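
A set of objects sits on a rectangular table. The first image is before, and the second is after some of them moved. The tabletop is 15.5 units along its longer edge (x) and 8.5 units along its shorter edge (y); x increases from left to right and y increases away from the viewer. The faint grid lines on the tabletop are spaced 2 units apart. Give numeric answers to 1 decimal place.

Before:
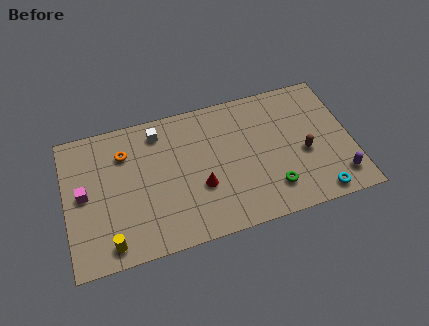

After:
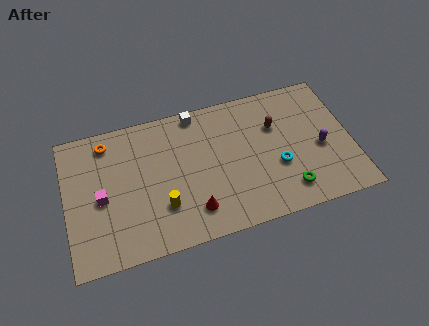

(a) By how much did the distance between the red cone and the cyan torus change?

-1.7

Before: roughly 6.6 units apart; after: 4.9. That's 1.7 units closer together.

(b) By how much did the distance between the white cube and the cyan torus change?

-4.2

They were about 10.3 units apart before and 6.1 after — 4.2 units closer together.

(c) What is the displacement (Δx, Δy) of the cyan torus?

(-2.0, 2.3)

From the two frames, the cyan torus sits at roughly (13.4, 0.9) before and (11.4, 3.2) after.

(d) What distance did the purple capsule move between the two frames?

2.2

From (14.6, 1.6) to (13.8, 3.7), the purple capsule covered √(0.8² + 2.1²) ≈ 2.2 units.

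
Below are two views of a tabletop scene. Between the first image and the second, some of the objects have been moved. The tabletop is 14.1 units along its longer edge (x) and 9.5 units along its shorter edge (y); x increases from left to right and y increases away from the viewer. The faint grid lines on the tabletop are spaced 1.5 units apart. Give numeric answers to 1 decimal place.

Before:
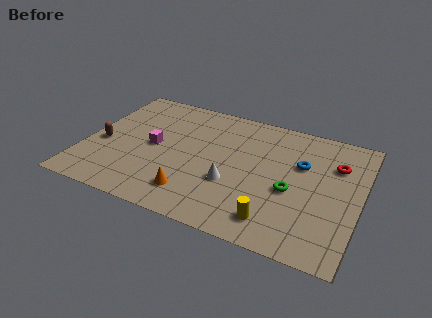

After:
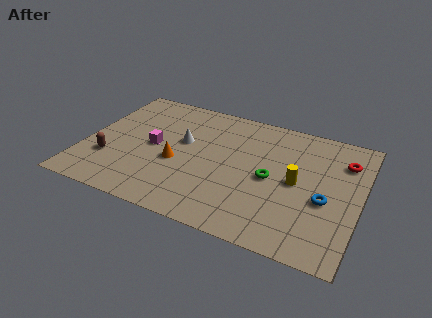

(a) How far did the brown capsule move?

1.2

The brown capsule was near (0.9, 4.0) before and (1.4, 2.9) after, so it travelled √(0.5² + 1.1²) ≈ 1.2 units.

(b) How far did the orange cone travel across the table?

2.3

From (5.9, 1.9) to (4.8, 3.9), the orange cone covered √(1.1² + 2.0²) ≈ 2.3 units.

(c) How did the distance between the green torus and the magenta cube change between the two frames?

-1.1

The distance was about 7.2 in the first image and 6.1 in the second, so they moved 1.1 units closer together.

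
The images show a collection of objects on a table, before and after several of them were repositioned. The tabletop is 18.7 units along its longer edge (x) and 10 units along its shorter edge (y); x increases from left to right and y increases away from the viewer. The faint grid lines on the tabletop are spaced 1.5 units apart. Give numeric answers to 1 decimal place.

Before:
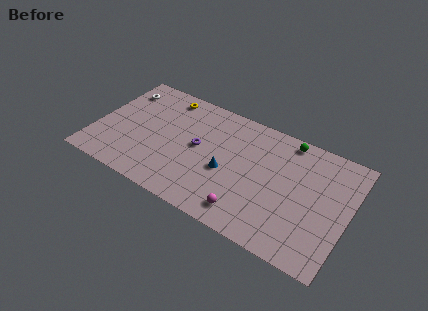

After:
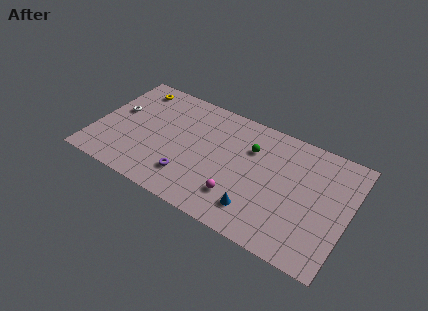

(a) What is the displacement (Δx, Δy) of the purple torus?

(-0.3, -2.9)

From the two frames, the purple torus sits at roughly (7.6, 5.3) before and (7.3, 2.4) after.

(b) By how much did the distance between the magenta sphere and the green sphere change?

-3.2

They were about 7.7 units apart before and 4.5 after — 3.2 units closer together.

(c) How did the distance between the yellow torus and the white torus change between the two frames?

-0.6

Before: roughly 3.4 units apart; after: 2.8. That's 0.6 units closer together.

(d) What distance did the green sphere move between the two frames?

3.2

The green sphere was near (13.8, 9.0) before and (11.3, 7.0) after, so it travelled √(2.5² + 2.0²) ≈ 3.2 units.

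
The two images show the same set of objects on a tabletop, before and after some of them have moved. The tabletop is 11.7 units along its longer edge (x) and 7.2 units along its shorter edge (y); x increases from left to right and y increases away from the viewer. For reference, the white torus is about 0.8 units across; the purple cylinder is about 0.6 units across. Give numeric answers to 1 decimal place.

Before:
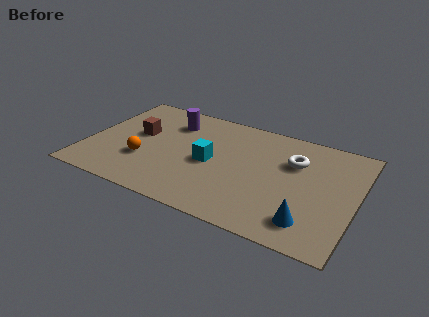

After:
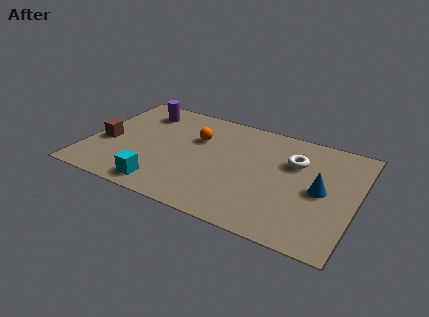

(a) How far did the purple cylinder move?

1.4

The purple cylinder was near (3.4, 5.5) before and (2.0, 5.8) after, so it travelled √(1.4² + 0.3²) ≈ 1.4 units.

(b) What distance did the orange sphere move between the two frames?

3.1

The orange sphere moved from about (2.6, 2.4) to (4.6, 4.8), a distance of √(2.0² + 2.4²) ≈ 3.1.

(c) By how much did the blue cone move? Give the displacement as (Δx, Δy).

(0.3, 2.1)

The blue cone started near (9.9, 1.4) and ended near (10.2, 3.5).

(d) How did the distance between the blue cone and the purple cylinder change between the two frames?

+0.8

They were about 7.7 units apart before and 8.5 after — 0.8 units further apart.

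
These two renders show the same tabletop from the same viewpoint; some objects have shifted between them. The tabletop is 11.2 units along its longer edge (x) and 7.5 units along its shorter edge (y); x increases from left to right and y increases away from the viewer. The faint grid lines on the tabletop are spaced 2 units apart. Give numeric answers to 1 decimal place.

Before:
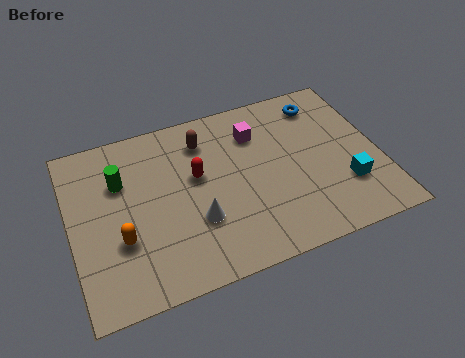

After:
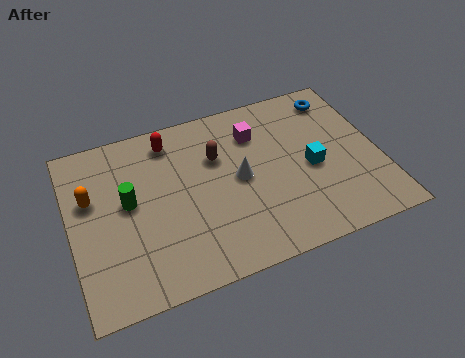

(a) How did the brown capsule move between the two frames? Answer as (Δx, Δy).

(0.4, -0.9)

The brown capsule started near (5.0, 5.9) and ended near (5.4, 5.0).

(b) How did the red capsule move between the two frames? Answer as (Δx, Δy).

(-0.8, 1.9)

The red capsule started near (4.6, 4.4) and ended near (3.8, 6.3).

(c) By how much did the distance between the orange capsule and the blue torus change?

+0.8

They were about 8.5 units apart before and 9.3 after — 0.8 units further apart.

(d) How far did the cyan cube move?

1.6

The cyan cube was near (9.8, 2.2) before and (8.7, 3.4) after, so it travelled √(1.1² + 1.2²) ≈ 1.6 units.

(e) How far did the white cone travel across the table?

2.1

The white cone was near (4.4, 2.5) before and (6.1, 3.8) after, so it travelled √(1.7² + 1.3²) ≈ 2.1 units.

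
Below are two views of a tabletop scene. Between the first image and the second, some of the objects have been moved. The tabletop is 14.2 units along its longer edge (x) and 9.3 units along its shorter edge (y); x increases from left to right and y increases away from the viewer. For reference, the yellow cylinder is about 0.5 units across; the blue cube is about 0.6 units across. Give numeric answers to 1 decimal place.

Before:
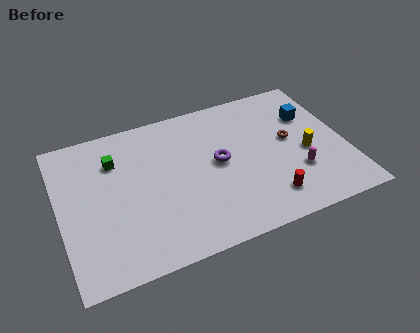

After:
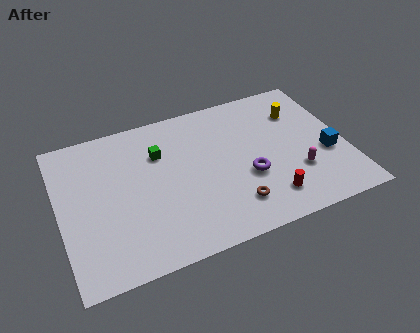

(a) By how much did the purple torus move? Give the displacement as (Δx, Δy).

(1.3, -1.4)

From the two frames, the purple torus sits at roughly (7.9, 4.9) before and (9.2, 3.5) after.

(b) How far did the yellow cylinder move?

2.8

The yellow cylinder was near (12.2, 4.0) before and (12.2, 6.8) after, so it travelled √(0.0² + 2.8²) ≈ 2.8 units.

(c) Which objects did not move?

the magenta capsule and the red cylinder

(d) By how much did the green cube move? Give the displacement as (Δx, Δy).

(2.2, -0.3)

The green cube was at about (2.9, 6.8) and moved to about (5.1, 6.5).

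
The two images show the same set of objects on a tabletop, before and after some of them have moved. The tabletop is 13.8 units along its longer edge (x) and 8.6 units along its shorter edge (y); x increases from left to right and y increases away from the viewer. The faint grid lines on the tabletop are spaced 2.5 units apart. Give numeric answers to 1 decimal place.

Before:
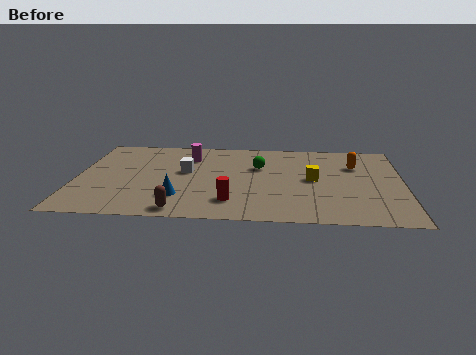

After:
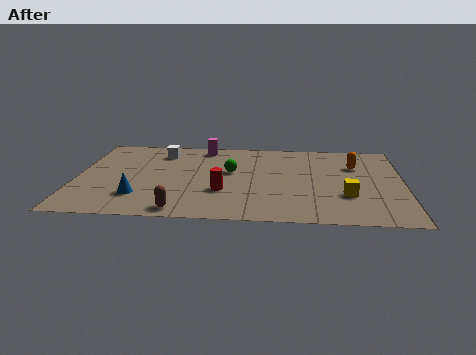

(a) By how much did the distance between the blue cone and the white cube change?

+2.1

They were about 2.7 units apart before and 4.8 after — 2.1 units further apart.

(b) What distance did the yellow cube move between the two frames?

2.1

The yellow cube moved from about (10.0, 4.4) to (11.4, 2.8), a distance of √(1.4² + 1.6²) ≈ 2.1.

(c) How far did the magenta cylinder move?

1.3

From (4.7, 6.5) to (5.3, 7.6), the magenta cylinder covered √(0.6² + 1.1²) ≈ 1.3 units.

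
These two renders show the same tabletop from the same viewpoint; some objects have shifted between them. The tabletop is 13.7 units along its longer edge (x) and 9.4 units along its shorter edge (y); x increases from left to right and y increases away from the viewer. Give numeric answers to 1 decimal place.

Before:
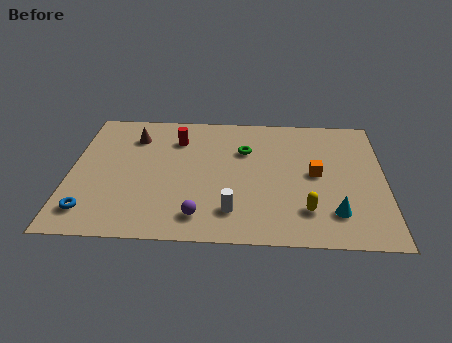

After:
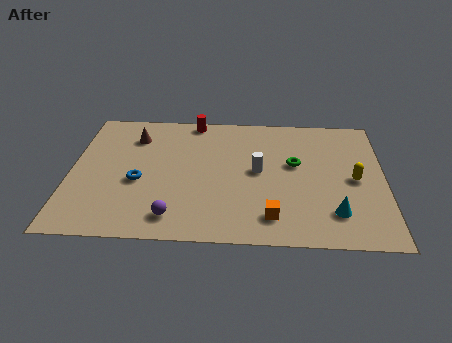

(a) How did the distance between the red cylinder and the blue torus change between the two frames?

-1.3

They were about 6.5 units apart before and 5.2 after — 1.3 units closer together.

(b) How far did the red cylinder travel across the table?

1.7

The red cylinder was near (4.6, 7.1) before and (5.3, 8.6) after, so it travelled √(0.7² + 1.5²) ≈ 1.7 units.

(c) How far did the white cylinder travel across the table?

3.1

The white cylinder was near (7.1, 2.0) before and (8.2, 4.9) after, so it travelled √(1.1² + 2.9²) ≈ 3.1 units.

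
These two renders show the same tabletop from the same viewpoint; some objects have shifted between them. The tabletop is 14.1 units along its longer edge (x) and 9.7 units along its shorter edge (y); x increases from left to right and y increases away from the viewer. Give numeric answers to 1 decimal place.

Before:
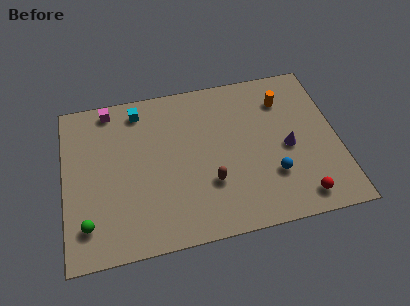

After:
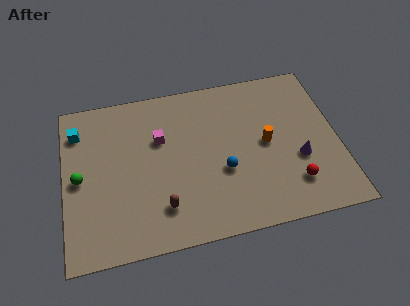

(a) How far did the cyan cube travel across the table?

3.3

From (4.0, 8.3) to (0.8, 7.6), the cyan cube covered √(3.2² + 0.7²) ≈ 3.3 units.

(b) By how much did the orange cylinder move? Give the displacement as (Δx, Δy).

(-1.1, -2.5)

The orange cylinder was at about (11.5, 7.4) and moved to about (10.4, 4.9).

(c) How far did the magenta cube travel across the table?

3.5

The magenta cube was near (2.5, 8.7) before and (5.0, 6.3) after, so it travelled √(2.5² + 2.4²) ≈ 3.5 units.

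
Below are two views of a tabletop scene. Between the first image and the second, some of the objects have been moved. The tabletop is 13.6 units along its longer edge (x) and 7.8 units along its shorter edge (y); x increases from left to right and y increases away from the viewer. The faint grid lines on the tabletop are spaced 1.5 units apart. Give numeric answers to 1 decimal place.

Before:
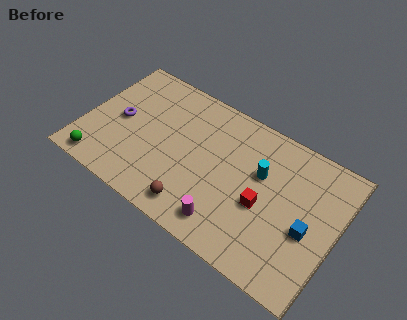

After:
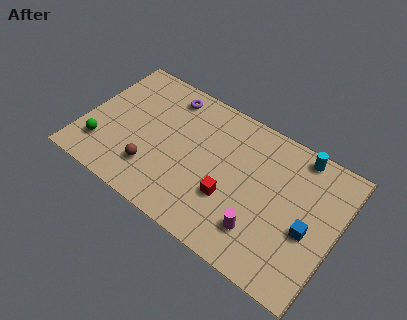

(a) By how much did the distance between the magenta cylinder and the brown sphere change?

+4.2

Before: roughly 1.7 units apart; after: 5.9. That's 4.2 units further apart.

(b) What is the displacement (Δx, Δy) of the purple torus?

(2.2, 2.7)

The purple torus was at about (1.8, 3.9) and moved to about (4.0, 6.6).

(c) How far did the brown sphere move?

2.6

The brown sphere was near (6.5, 1.2) before and (4.0, 2.0) after, so it travelled √(2.5² + 0.8²) ≈ 2.6 units.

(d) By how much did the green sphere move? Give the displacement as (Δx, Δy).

(-0.1, 1.0)

From the two frames, the green sphere sits at roughly (1.3, 0.9) before and (1.2, 1.9) after.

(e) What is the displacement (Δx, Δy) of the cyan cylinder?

(1.7, 2.1)

The cyan cylinder was at about (9.4, 4.9) and moved to about (11.1, 7.0).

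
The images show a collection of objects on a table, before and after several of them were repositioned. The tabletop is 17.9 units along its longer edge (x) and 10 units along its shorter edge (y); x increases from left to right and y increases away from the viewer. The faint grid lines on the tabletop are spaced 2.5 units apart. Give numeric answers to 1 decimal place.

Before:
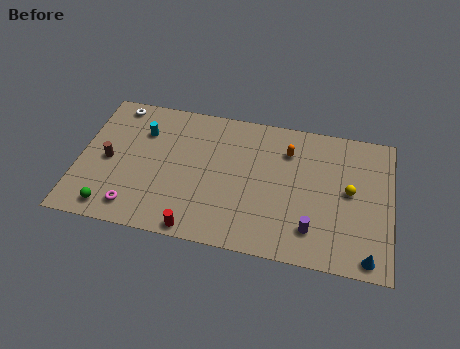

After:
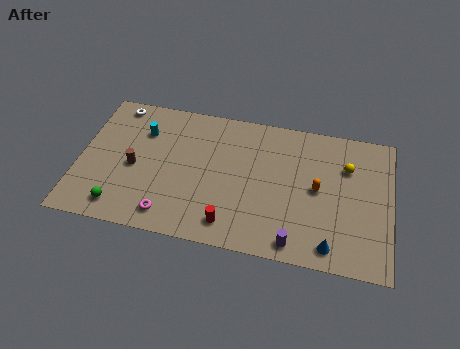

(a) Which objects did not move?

the white torus and the cyan cylinder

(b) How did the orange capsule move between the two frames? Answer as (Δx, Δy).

(1.8, -2.4)

From the two frames, the orange capsule sits at roughly (11.9, 7.5) before and (13.7, 5.1) after.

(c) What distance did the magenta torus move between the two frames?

2.0

From (3.4, 1.6) to (5.4, 1.5), the magenta torus covered √(2.0² + 0.1²) ≈ 2.0 units.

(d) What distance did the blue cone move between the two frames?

2.1

From (16.7, 1.0) to (14.6, 1.3), the blue cone covered √(2.1² + 0.3²) ≈ 2.1 units.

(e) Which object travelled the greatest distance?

the orange capsule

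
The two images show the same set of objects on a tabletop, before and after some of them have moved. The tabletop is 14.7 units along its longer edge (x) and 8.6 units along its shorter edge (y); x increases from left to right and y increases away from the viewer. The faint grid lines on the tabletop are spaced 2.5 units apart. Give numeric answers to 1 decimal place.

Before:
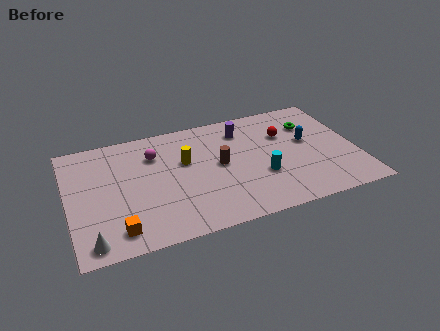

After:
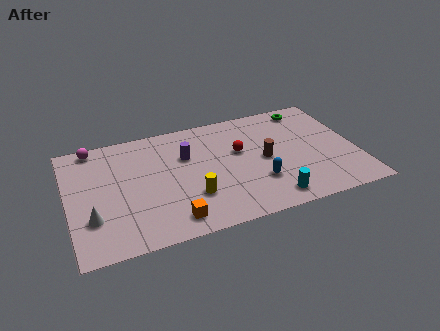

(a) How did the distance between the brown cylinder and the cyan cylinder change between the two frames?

+0.5

They were about 2.5 units apart before and 3.0 after — 0.5 units further apart.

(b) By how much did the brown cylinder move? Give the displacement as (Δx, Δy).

(2.3, -0.3)

The brown cylinder was at about (7.7, 4.5) and moved to about (10.0, 4.2).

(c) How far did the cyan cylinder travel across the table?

1.8

From (9.7, 3.0) to (10.0, 1.2), the cyan cylinder covered √(0.3² + 1.8²) ≈ 1.8 units.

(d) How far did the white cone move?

1.6

The white cone moved from about (1.0, 1.0) to (1.1, 2.6), a distance of √(0.1² + 1.6²) ≈ 1.6.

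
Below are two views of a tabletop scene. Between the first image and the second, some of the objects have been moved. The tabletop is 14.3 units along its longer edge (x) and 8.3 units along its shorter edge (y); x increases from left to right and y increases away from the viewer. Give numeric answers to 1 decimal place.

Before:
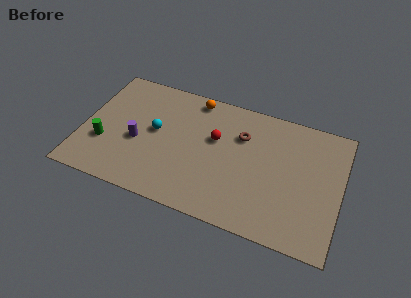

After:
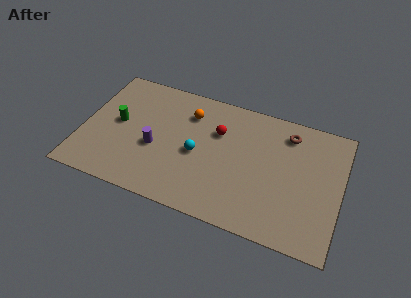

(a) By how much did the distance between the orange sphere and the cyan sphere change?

-0.9

They were about 3.5 units apart before and 2.6 after — 0.9 units closer together.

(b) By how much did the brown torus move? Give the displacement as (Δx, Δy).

(2.5, 1.0)

The brown torus was at about (8.7, 5.8) and moved to about (11.2, 6.8).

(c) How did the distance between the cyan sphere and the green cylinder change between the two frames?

+1.3

The distance was about 3.2 in the first image and 4.5 in the second, so they moved 1.3 units further apart.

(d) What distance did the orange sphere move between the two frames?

1.1

The orange sphere was near (5.9, 7.4) before and (5.7, 6.3) after, so it travelled √(0.2² + 1.1²) ≈ 1.1 units.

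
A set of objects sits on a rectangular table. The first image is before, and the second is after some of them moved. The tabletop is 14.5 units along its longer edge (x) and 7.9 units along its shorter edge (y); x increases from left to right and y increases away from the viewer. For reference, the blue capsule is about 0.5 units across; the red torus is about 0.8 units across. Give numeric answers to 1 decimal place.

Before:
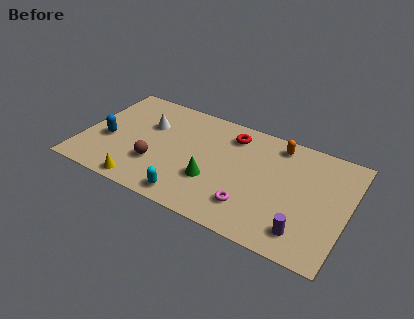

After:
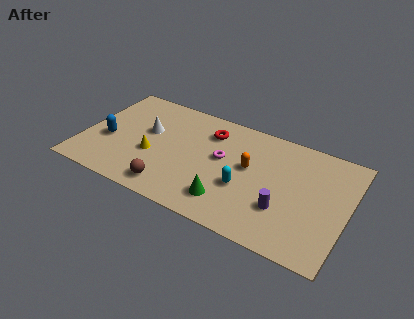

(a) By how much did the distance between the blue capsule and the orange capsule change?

-1.9

The distance was about 9.7 in the first image and 7.8 in the second, so they moved 1.9 units closer together.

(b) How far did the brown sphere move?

1.6

The brown sphere was near (4.2, 2.5) before and (5.2, 1.2) after, so it travelled √(1.0² + 1.3²) ≈ 1.6 units.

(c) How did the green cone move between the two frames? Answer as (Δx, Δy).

(1.0, -1.0)

The green cone was at about (7.3, 2.7) and moved to about (8.3, 1.7).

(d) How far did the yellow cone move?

2.3

The yellow cone moved from about (3.7, 0.8) to (3.9, 3.1), a distance of √(0.2² + 2.3²) ≈ 2.3.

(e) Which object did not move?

the blue capsule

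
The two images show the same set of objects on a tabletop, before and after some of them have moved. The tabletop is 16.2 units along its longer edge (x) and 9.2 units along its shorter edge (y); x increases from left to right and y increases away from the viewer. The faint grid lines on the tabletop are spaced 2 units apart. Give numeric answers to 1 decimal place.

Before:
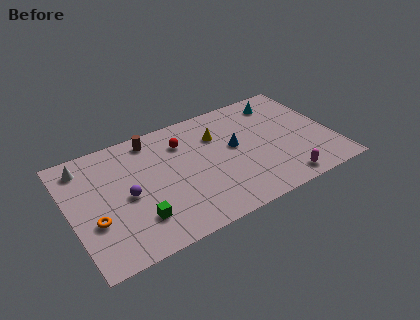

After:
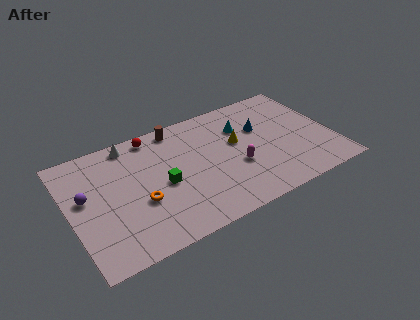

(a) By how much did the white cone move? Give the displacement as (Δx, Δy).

(2.9, 0.5)

From the two frames, the white cone sits at roughly (1.2, 7.7) before and (4.1, 8.2) after.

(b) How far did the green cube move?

2.6

From (3.8, 2.3) to (5.6, 4.2), the green cube covered √(1.8² + 1.9²) ≈ 2.6 units.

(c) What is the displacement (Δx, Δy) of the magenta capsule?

(-2.5, 2.4)

The magenta capsule started near (12.6, 1.1) and ended near (10.1, 3.5).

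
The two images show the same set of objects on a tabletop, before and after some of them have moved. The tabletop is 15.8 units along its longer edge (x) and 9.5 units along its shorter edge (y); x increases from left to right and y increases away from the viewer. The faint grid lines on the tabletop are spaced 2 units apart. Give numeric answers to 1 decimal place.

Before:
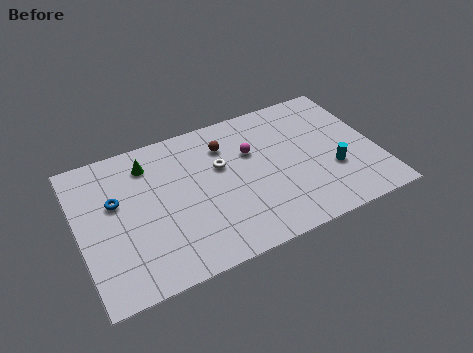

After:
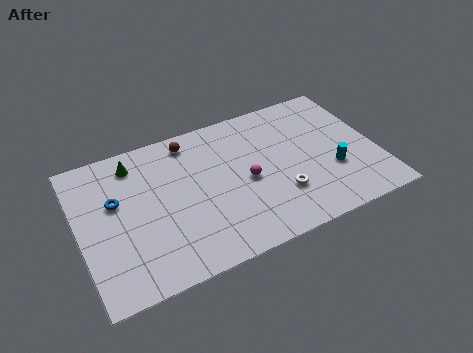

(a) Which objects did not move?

the blue torus and the cyan cylinder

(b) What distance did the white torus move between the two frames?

4.2

The white torus was near (7.6, 5.9) before and (10.4, 2.8) after, so it travelled √(2.8² + 3.1²) ≈ 4.2 units.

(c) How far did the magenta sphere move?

1.9

The magenta sphere was near (9.3, 6.2) before and (8.8, 4.4) after, so it travelled √(0.5² + 1.8²) ≈ 1.9 units.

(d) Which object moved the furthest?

the white torus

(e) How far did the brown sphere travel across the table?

2.1

The brown sphere moved from about (8.0, 7.2) to (6.2, 8.2), a distance of √(1.8² + 1.0²) ≈ 2.1.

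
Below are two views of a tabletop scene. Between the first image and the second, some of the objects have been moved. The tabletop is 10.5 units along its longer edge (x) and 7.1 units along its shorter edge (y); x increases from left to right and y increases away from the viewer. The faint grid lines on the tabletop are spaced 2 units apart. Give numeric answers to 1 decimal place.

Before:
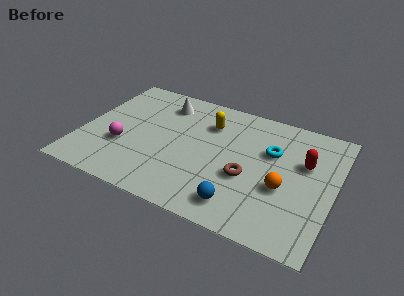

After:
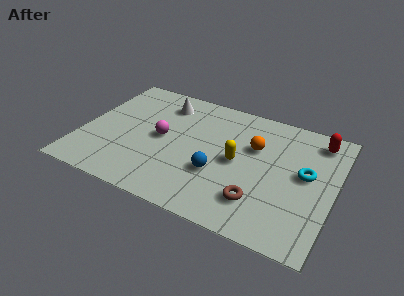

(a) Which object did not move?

the white cone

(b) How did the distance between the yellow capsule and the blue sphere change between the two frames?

-3.2

Before: roughly 4.4 units apart; after: 1.2. That's 3.2 units closer together.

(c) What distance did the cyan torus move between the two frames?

1.7

The cyan torus was near (7.8, 4.6) before and (9.3, 3.9) after, so it travelled √(1.5² + 0.7²) ≈ 1.7 units.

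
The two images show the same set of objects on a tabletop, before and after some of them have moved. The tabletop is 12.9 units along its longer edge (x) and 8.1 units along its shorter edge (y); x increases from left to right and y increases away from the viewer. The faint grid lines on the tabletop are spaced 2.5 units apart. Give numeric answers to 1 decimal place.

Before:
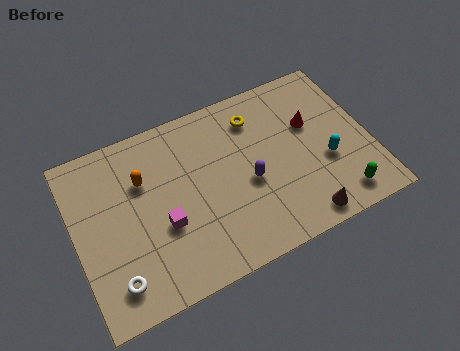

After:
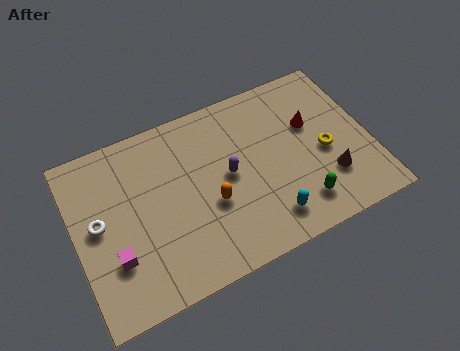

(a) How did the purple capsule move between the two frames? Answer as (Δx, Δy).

(-0.8, 0.7)

From the two frames, the purple capsule sits at roughly (7.5, 3.5) before and (6.7, 4.2) after.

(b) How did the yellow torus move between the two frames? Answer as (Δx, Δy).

(2.7, -2.8)

From the two frames, the yellow torus sits at roughly (8.2, 6.4) before and (10.9, 3.6) after.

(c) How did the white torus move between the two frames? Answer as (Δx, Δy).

(-0.4, 2.8)

From the two frames, the white torus sits at roughly (1.4, 1.5) before and (1.0, 4.3) after.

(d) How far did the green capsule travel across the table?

1.7

The green capsule moved from about (11.2, 1.2) to (9.5, 1.6), a distance of √(1.7² + 0.4²) ≈ 1.7.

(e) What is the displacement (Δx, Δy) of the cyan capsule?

(-2.8, -1.6)

The cyan capsule was at about (10.9, 3.1) and moved to about (8.1, 1.5).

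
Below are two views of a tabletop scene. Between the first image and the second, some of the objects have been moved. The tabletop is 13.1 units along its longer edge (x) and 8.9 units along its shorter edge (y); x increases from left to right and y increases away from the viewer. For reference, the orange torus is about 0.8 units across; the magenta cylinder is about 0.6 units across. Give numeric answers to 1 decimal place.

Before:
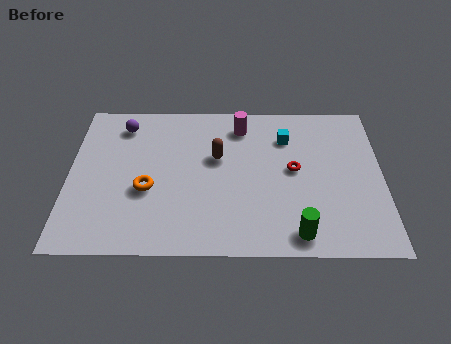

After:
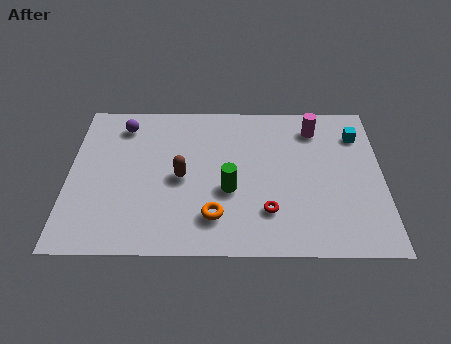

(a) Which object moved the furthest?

the green cylinder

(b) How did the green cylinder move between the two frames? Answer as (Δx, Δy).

(-2.8, 2.4)

The green cylinder was at about (9.5, 1.1) and moved to about (6.7, 3.5).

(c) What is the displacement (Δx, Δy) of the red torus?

(-1.1, -2.4)

From the two frames, the red torus sits at roughly (9.4, 4.7) before and (8.3, 2.3) after.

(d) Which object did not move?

the purple sphere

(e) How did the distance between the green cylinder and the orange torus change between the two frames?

-5.0

The distance was about 6.6 in the first image and 1.6 in the second, so they moved 5.0 units closer together.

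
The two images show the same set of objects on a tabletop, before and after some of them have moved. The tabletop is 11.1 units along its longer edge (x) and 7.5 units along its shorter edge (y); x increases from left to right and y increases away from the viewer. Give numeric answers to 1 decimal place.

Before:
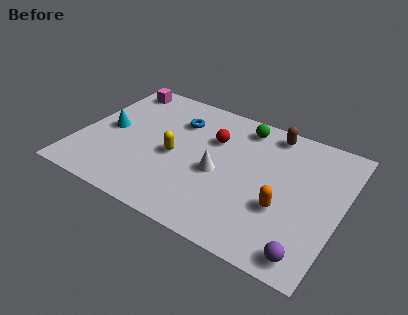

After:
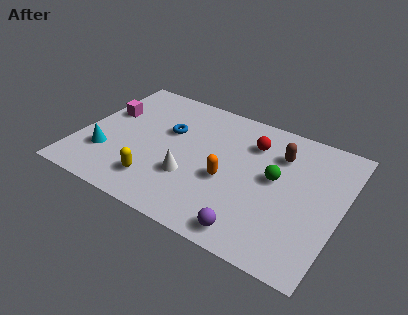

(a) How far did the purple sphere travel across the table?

2.3

The purple sphere moved from about (10.1, 0.9) to (7.8, 0.9), a distance of √(2.3² + 0.0²) ≈ 2.3.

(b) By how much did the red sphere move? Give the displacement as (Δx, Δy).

(1.6, 0.5)

From the two frames, the red sphere sits at roughly (5.5, 5.1) before and (7.1, 5.6) after.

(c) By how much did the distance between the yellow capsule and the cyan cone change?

-0.5

Before: roughly 2.9 units apart; after: 2.4. That's 0.5 units closer together.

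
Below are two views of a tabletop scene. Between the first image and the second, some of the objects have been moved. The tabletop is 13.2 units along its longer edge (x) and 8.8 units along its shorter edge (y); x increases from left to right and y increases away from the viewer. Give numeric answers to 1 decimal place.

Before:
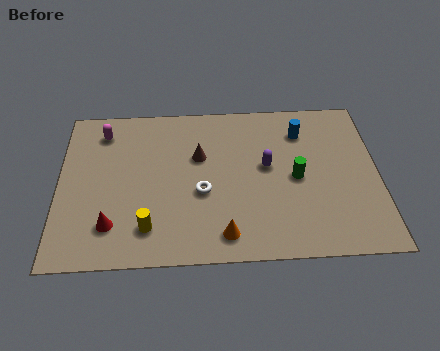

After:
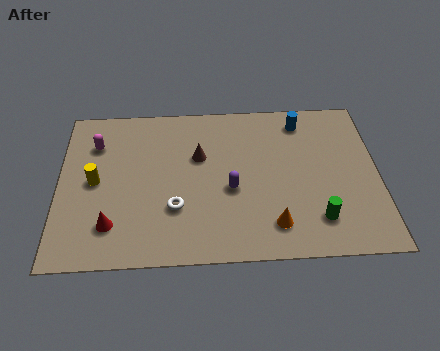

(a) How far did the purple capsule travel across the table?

1.9

The purple capsule moved from about (8.6, 4.9) to (7.1, 3.7), a distance of √(1.5² + 1.2²) ≈ 1.9.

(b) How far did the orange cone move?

2.0

The orange cone was near (6.8, 1.3) before and (8.8, 1.7) after, so it travelled √(2.0² + 0.4²) ≈ 2.0 units.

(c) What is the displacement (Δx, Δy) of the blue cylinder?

(0.0, 0.6)

The blue cylinder was at about (10.1, 6.8) and moved to about (10.1, 7.4).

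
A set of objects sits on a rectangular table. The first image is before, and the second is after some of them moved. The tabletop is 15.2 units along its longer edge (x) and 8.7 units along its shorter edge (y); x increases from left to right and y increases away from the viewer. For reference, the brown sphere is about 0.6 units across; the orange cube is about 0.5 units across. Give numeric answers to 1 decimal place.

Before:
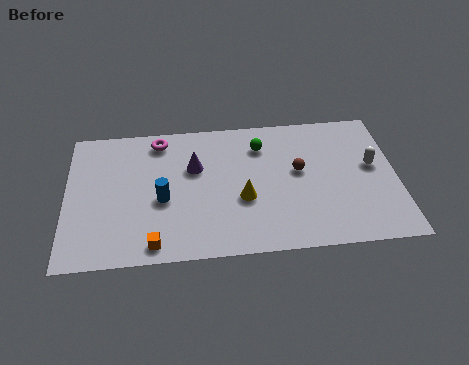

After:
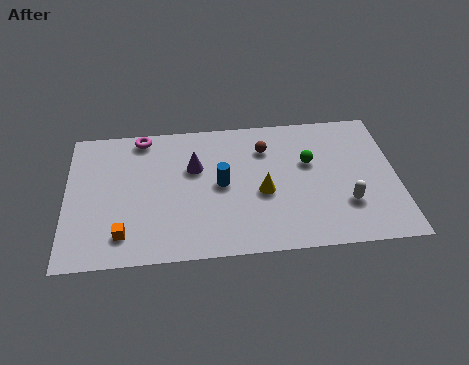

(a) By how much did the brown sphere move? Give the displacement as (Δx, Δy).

(-1.5, 1.6)

From the two frames, the brown sphere sits at roughly (10.7, 4.9) before and (9.2, 6.5) after.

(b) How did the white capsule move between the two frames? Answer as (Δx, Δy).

(-1.3, -2.3)

From the two frames, the white capsule sits at roughly (14.1, 4.9) before and (12.8, 2.6) after.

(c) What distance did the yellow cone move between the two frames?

0.9

From (8.1, 3.4) to (9.0, 3.7), the yellow cone covered √(0.9² + 0.3²) ≈ 0.9 units.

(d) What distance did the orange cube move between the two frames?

1.6

The orange cube was near (4.0, 1.0) before and (2.6, 1.7) after, so it travelled √(1.4² + 0.7²) ≈ 1.6 units.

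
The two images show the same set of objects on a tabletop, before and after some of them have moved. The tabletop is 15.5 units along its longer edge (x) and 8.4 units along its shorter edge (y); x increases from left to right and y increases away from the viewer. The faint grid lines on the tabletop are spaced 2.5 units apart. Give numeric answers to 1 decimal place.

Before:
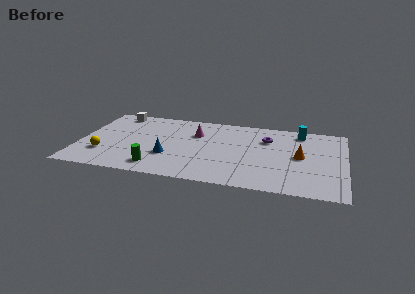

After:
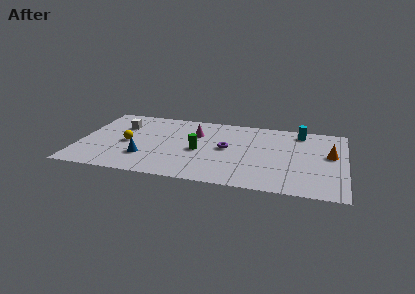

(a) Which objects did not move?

the magenta cone and the cyan cylinder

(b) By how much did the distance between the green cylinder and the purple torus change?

-6.0

The distance was about 7.7 in the first image and 1.7 in the second, so they moved 6.0 units closer together.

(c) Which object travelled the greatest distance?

the green cylinder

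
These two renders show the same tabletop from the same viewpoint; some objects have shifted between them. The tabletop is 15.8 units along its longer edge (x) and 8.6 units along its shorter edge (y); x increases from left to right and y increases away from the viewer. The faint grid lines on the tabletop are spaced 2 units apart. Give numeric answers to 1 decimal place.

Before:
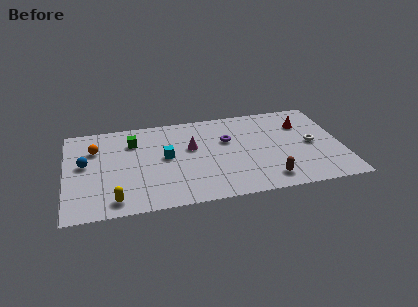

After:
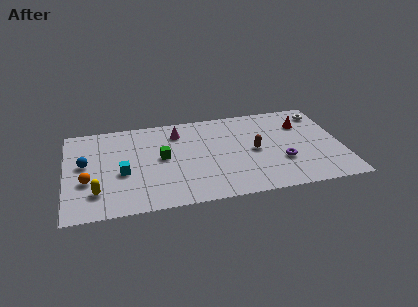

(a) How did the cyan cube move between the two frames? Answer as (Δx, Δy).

(-2.5, -1.0)

From the two frames, the cyan cube sits at roughly (5.7, 4.6) before and (3.2, 3.6) after.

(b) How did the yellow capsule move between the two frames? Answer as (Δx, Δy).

(-1.0, 0.9)

The yellow capsule started near (2.7, 1.2) and ended near (1.7, 2.1).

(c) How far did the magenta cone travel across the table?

1.7

The magenta cone moved from about (7.2, 5.2) to (6.5, 6.8), a distance of √(0.7² + 1.6²) ≈ 1.7.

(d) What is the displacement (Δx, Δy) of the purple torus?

(3.0, -2.6)

The purple torus started near (9.3, 5.5) and ended near (12.3, 2.9).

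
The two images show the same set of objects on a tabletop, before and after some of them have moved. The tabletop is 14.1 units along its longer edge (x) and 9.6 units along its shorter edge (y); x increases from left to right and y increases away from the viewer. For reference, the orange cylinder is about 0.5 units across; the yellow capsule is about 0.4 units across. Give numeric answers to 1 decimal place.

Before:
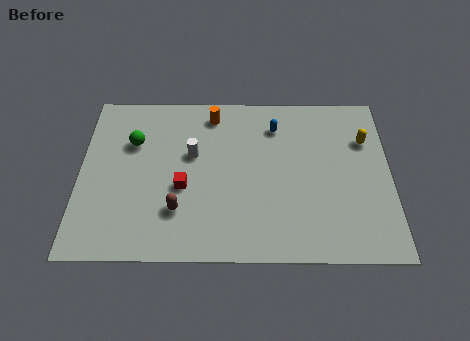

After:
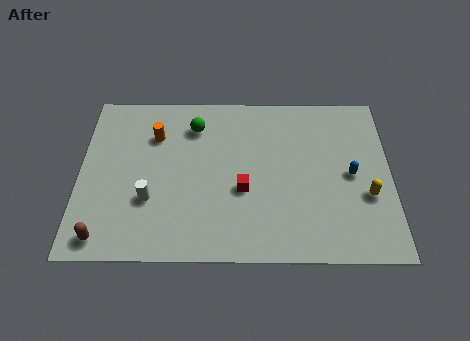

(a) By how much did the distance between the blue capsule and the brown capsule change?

+5.1

They were about 6.6 units apart before and 11.7 after — 5.1 units further apart.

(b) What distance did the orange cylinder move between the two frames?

2.9

From (6.0, 8.2) to (3.4, 6.9), the orange cylinder covered √(2.6² + 1.3²) ≈ 2.9 units.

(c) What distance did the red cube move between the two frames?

2.7

The red cube was near (4.7, 3.9) before and (7.4, 3.8) after, so it travelled √(2.7² + 0.1²) ≈ 2.7 units.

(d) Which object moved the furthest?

the blue capsule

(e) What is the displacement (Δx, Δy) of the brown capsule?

(-3.3, -1.5)

From the two frames, the brown capsule sits at roughly (4.5, 2.6) before and (1.2, 1.1) after.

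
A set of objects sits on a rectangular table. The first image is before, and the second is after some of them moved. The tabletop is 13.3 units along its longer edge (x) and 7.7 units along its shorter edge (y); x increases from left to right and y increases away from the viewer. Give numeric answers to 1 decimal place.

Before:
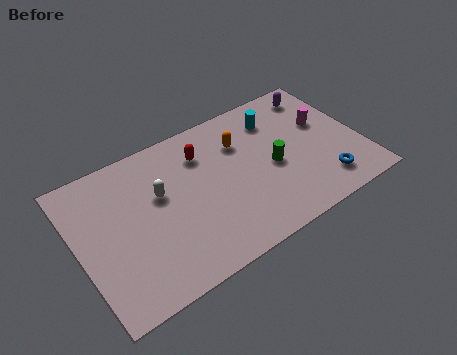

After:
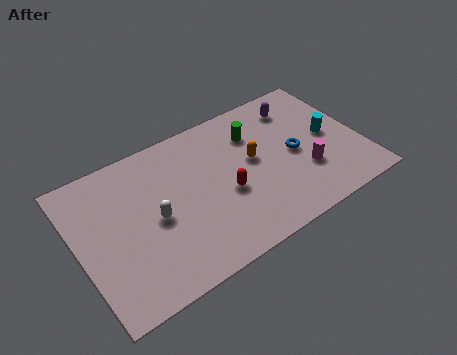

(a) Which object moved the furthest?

the cyan cylinder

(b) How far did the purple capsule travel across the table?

1.1

The purple capsule moved from about (11.9, 6.5) to (10.8, 6.2), a distance of √(1.1² + 0.3²) ≈ 1.1.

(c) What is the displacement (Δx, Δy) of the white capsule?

(-0.4, -1.1)

The white capsule started near (3.9, 4.7) and ended near (3.5, 3.6).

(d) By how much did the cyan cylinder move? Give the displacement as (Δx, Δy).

(2.2, -2.1)

The cyan cylinder started near (9.7, 6.0) and ended near (11.9, 3.9).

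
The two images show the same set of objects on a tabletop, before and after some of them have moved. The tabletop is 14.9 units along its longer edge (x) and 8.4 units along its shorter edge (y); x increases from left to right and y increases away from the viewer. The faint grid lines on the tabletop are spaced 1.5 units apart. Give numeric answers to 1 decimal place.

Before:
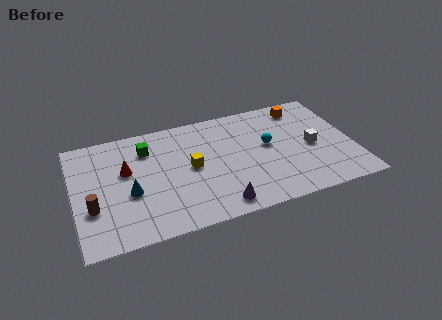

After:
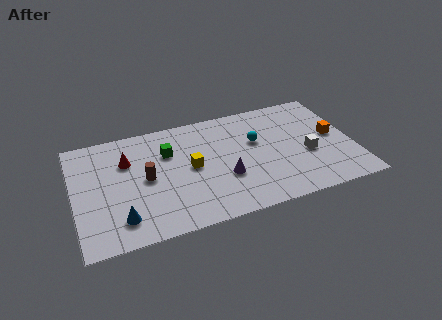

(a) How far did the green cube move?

1.3

From (4.0, 6.4) to (5.1, 5.8), the green cube covered √(1.1² + 0.6²) ≈ 1.3 units.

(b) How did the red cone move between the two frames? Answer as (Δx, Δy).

(0.1, 0.7)

From the two frames, the red cone sits at roughly (2.8, 5.1) before and (2.9, 5.8) after.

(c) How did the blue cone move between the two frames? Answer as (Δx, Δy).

(-0.6, -1.7)

The blue cone started near (2.9, 3.4) and ended near (2.3, 1.7).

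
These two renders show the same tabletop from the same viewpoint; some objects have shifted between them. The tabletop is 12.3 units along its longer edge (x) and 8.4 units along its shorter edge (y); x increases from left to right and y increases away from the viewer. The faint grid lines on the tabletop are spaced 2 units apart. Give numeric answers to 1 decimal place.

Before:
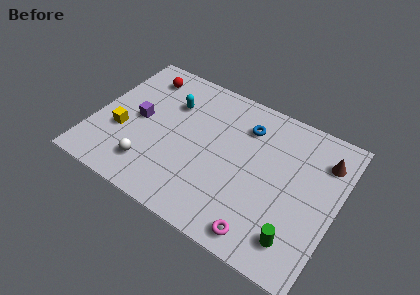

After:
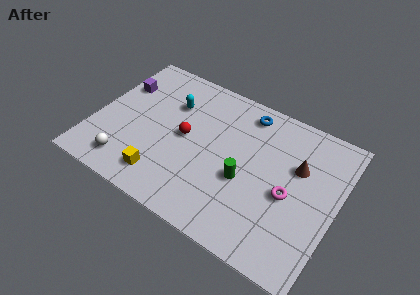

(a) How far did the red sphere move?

3.7

The red sphere was near (1.9, 6.9) before and (4.6, 4.3) after, so it travelled √(2.7² + 2.6²) ≈ 3.7 units.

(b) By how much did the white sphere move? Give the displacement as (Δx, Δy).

(-1.1, -0.4)

The white sphere started near (3.2, 1.8) and ended near (2.1, 1.4).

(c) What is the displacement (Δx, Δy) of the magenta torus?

(0.9, 2.7)

The magenta torus was at about (9.1, 1.0) and moved to about (10.0, 3.7).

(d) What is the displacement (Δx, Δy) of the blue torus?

(-0.1, 0.8)

The blue torus started near (7.4, 6.4) and ended near (7.3, 7.2).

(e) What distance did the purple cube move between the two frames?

2.1

From (2.2, 4.2) to (0.9, 5.8), the purple cube covered √(1.3² + 1.6²) ≈ 2.1 units.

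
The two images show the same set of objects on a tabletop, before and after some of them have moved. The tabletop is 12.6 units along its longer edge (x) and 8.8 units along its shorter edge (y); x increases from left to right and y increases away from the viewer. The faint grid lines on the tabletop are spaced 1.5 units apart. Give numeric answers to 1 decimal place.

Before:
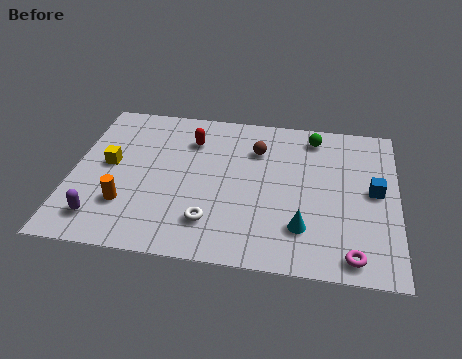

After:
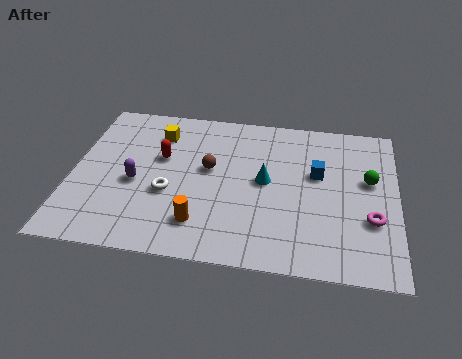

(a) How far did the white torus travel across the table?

2.2

The white torus was near (5.5, 2.0) before and (3.8, 3.4) after, so it travelled √(1.7² + 1.4²) ≈ 2.2 units.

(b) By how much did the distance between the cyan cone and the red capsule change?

-2.1

The distance was about 6.3 in the first image and 4.2 in the second, so they moved 2.1 units closer together.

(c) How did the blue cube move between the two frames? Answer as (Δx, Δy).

(-2.2, 0.7)

From the two frames, the blue cube sits at roughly (11.7, 4.6) before and (9.5, 5.3) after.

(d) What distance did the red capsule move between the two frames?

1.6

The red capsule moved from about (4.5, 6.6) to (3.4, 5.4), a distance of √(1.1² + 1.2²) ≈ 1.6.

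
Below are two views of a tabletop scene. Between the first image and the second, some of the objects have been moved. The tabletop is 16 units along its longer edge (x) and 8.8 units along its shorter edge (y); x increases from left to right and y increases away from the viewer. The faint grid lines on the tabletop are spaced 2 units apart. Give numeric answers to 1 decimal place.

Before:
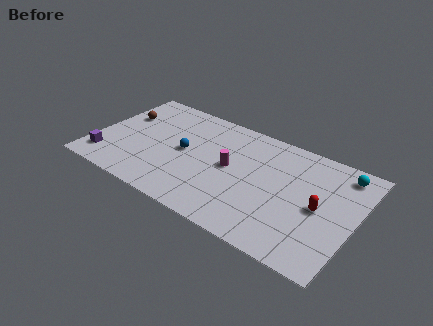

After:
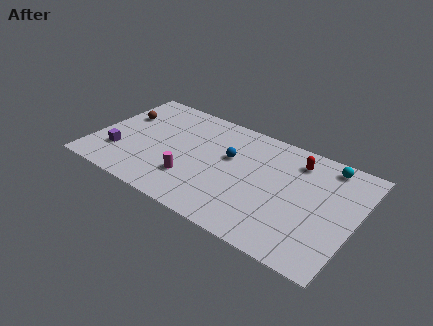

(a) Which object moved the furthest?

the red capsule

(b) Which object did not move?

the brown sphere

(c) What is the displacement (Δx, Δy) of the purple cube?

(0.7, 0.8)

The purple cube was at about (1.0, 1.7) and moved to about (1.7, 2.5).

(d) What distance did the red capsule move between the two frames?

3.4

From (13.9, 4.2) to (12.1, 7.1), the red capsule covered √(1.8² + 2.9²) ≈ 3.4 units.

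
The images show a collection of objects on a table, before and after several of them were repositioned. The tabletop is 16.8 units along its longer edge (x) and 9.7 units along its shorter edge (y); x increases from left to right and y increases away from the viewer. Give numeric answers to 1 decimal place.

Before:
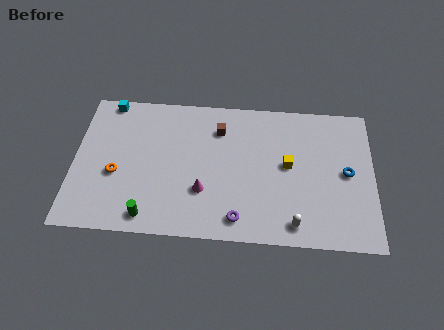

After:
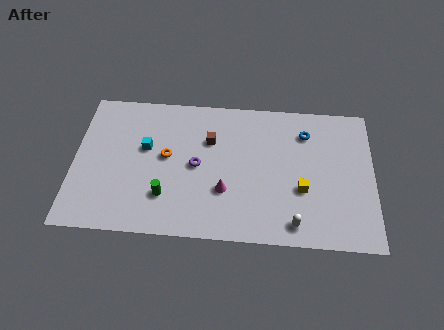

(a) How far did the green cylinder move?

1.7

The green cylinder moved from about (4.3, 1.2) to (5.2, 2.6), a distance of √(0.9² + 1.4²) ≈ 1.7.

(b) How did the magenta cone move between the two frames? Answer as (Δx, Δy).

(1.2, 0.1)

From the two frames, the magenta cone sits at roughly (7.3, 3.1) before and (8.5, 3.2) after.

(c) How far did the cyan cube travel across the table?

3.8

The cyan cube was near (1.8, 8.9) before and (4.0, 5.8) after, so it travelled √(2.2² + 3.1²) ≈ 3.8 units.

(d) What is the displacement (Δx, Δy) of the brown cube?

(-0.5, -0.8)

The brown cube started near (8.1, 7.4) and ended near (7.6, 6.6).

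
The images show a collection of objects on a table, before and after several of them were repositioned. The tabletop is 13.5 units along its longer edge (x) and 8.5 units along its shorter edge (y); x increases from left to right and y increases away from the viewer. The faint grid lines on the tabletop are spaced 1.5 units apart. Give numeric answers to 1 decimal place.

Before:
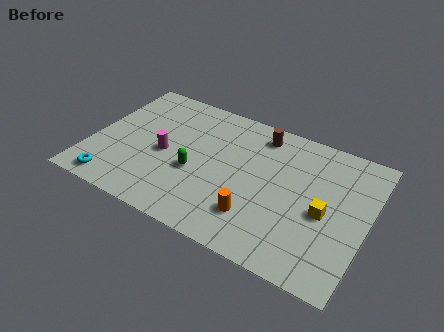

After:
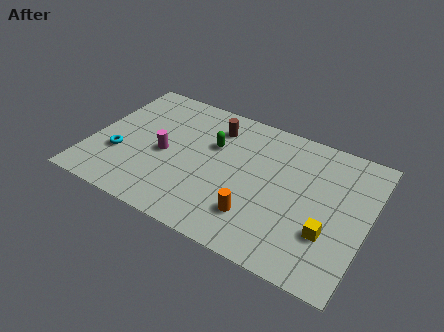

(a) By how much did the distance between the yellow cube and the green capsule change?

+0.3

Before: roughly 6.3 units apart; after: 6.6. That's 0.3 units further apart.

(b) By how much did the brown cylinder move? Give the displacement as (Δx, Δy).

(-2.2, -0.5)

From the two frames, the brown cylinder sits at roughly (7.9, 7.2) before and (5.7, 6.7) after.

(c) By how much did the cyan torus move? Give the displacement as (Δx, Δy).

(0.0, 1.9)

The cyan torus started near (1.5, 1.0) and ended near (1.5, 2.9).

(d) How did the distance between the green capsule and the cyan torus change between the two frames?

+0.6

They were about 4.4 units apart before and 5.0 after — 0.6 units further apart.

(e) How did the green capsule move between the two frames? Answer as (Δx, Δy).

(0.6, 2.1)

The green capsule started near (5.2, 3.4) and ended near (5.8, 5.5).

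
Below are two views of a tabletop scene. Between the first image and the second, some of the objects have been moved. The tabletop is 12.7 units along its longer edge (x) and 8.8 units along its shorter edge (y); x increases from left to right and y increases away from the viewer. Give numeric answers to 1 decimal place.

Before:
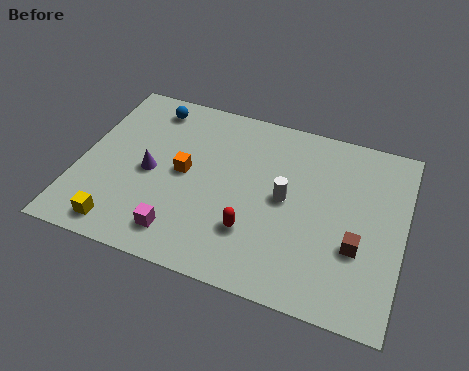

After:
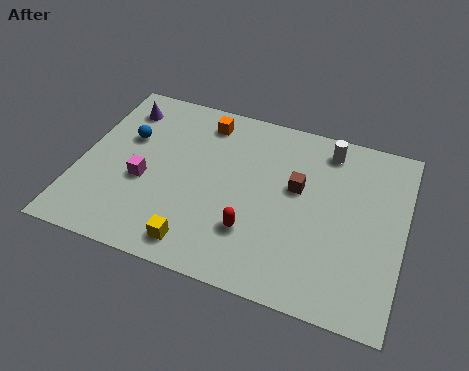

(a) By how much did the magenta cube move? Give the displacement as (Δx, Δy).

(-1.7, 2.1)

From the two frames, the magenta cube sits at roughly (4.3, 1.5) before and (2.6, 3.6) after.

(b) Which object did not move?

the red capsule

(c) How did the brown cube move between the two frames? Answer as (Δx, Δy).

(-2.5, 2.1)

From the two frames, the brown cube sits at roughly (11.0, 3.1) before and (8.5, 5.2) after.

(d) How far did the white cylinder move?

3.3

The white cylinder was near (8.1, 4.5) before and (9.5, 7.5) after, so it travelled √(1.4² + 3.0²) ≈ 3.3 units.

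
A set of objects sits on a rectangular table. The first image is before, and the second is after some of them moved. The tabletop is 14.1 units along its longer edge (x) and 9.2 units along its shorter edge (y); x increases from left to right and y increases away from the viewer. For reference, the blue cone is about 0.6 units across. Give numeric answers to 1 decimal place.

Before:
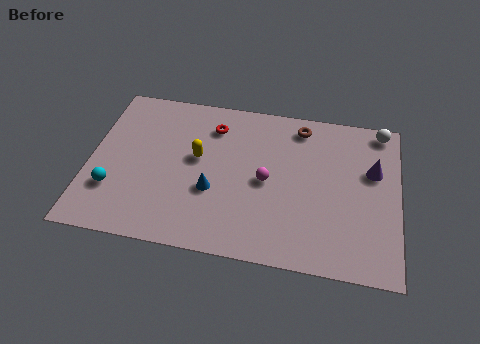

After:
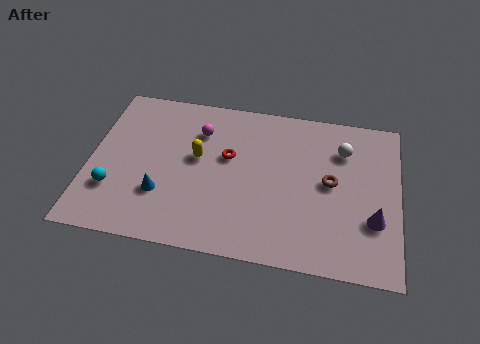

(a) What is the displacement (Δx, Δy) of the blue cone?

(-2.3, -0.6)

The blue cone was at about (5.7, 3.4) and moved to about (3.4, 2.8).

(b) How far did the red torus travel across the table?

1.9

From (5.5, 7.2) to (6.3, 5.5), the red torus covered √(0.8² + 1.7²) ≈ 1.9 units.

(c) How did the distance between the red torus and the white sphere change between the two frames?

-2.4

They were about 7.8 units apart before and 5.4 after — 2.4 units closer together.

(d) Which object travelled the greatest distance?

the magenta sphere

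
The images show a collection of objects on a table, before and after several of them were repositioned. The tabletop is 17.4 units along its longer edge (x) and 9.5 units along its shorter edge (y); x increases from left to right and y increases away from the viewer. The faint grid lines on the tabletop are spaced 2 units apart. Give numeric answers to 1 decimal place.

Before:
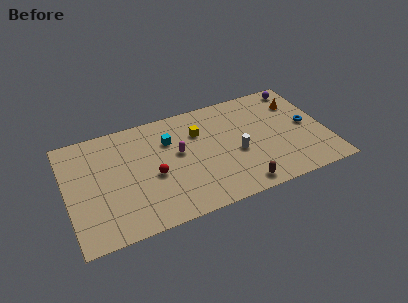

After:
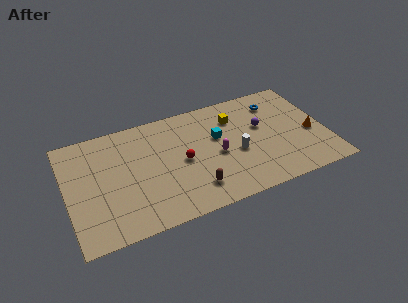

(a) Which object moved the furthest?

the purple sphere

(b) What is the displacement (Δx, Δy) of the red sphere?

(2.0, 0.5)

From the two frames, the red sphere sits at roughly (5.7, 4.1) before and (7.7, 4.6) after.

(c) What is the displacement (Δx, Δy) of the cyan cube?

(3.2, -0.9)

The cyan cube started near (7.0, 6.7) and ended near (10.2, 5.8).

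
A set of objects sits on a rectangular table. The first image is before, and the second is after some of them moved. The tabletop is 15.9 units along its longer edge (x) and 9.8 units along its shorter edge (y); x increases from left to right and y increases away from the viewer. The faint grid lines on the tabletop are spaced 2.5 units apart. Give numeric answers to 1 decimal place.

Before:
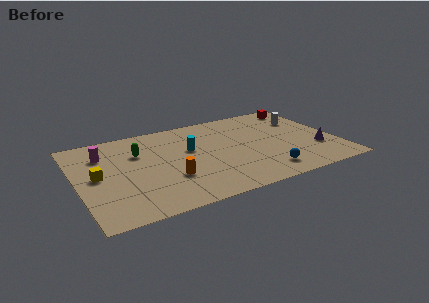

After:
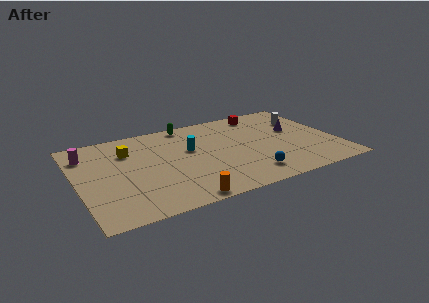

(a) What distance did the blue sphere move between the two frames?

1.0

From (11.1, 1.7) to (10.1, 1.8), the blue sphere covered √(1.0² + 0.1²) ≈ 1.0 units.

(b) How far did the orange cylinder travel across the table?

2.4

From (5.4, 3.2) to (5.8, 0.8), the orange cylinder covered √(0.4² + 2.4²) ≈ 2.4 units.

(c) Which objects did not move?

the cyan cylinder and the white cylinder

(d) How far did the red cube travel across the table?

2.6

From (14.5, 8.5) to (11.9, 8.5), the red cube covered √(2.6² + 0.0²) ≈ 2.6 units.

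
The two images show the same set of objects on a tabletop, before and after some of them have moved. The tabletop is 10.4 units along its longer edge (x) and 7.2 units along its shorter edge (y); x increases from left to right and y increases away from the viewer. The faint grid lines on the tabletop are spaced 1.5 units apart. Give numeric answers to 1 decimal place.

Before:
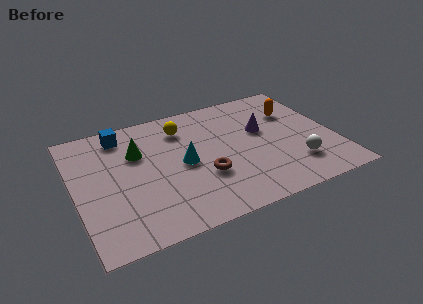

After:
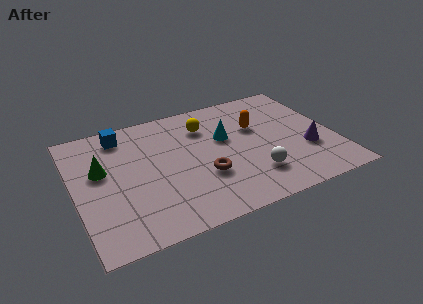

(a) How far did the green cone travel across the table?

1.6

From (2.6, 4.8) to (1.1, 4.3), the green cone covered √(1.5² + 0.5²) ≈ 1.6 units.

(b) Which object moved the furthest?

the purple cone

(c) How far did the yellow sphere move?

0.9

From (4.5, 5.6) to (5.4, 5.4), the yellow sphere covered √(0.9² + 0.2²) ≈ 0.9 units.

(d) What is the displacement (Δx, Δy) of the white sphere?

(-1.7, 0.0)

From the two frames, the white sphere sits at roughly (8.6, 1.8) before and (6.9, 1.8) after.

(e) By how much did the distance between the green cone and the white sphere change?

-0.4

They were about 6.7 units apart before and 6.3 after — 0.4 units closer together.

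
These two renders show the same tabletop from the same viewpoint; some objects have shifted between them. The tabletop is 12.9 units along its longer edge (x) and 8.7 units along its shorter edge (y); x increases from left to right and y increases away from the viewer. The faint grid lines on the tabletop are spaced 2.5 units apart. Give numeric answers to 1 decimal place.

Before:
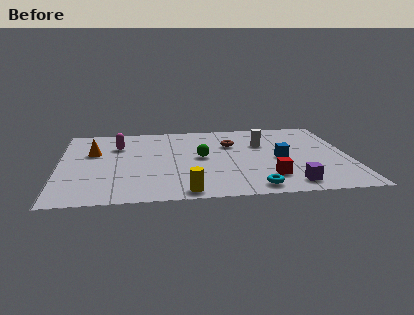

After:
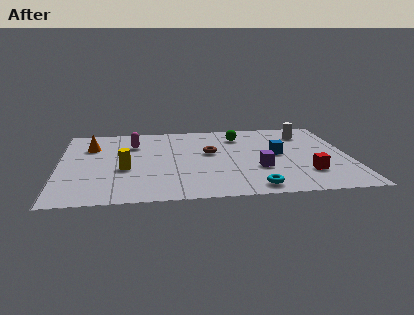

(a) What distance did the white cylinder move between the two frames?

2.2

The white cylinder was near (9.1, 5.8) before and (11.1, 6.8) after, so it travelled √(2.0² + 1.0²) ≈ 2.2 units.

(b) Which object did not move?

the cyan torus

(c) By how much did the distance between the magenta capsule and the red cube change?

+0.8

The distance was about 7.8 in the first image and 8.6 in the second, so they moved 0.8 units further apart.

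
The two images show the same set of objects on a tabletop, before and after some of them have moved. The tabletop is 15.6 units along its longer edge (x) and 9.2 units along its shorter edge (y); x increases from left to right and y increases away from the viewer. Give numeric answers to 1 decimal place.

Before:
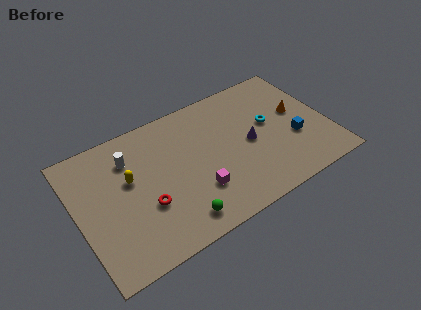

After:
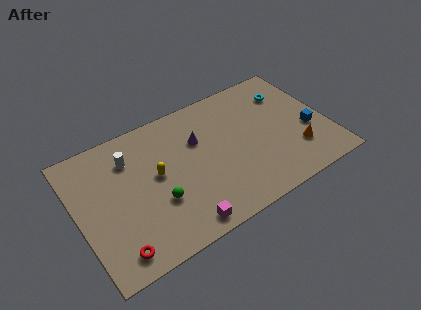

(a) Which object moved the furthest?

the purple cone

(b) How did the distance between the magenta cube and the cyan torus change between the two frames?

+4.2

The distance was about 5.6 in the first image and 9.8 in the second, so they moved 4.2 units further apart.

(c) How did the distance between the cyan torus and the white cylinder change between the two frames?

+1.3

Before: roughly 8.8 units apart; after: 10.1. That's 1.3 units further apart.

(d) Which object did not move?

the white cylinder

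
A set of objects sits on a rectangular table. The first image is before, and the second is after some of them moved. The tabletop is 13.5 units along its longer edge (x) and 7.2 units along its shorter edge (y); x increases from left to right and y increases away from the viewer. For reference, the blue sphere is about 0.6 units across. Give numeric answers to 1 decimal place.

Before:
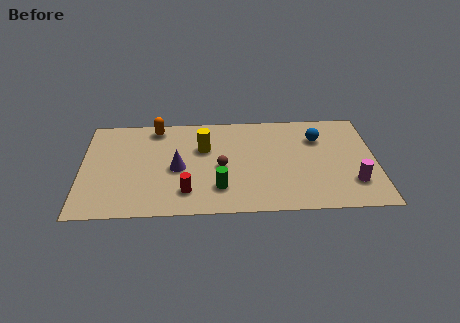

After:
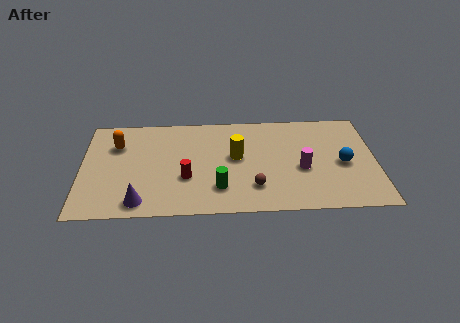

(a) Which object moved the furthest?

the purple cone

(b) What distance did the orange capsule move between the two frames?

2.2

The orange capsule was near (3.4, 6.3) before and (1.6, 5.1) after, so it travelled √(1.8² + 1.2²) ≈ 2.2 units.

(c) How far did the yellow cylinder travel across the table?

1.7

The yellow cylinder was near (5.6, 4.7) before and (7.1, 4.0) after, so it travelled √(1.5² + 0.7²) ≈ 1.7 units.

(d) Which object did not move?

the green cylinder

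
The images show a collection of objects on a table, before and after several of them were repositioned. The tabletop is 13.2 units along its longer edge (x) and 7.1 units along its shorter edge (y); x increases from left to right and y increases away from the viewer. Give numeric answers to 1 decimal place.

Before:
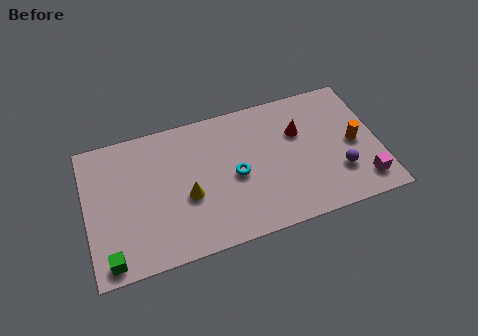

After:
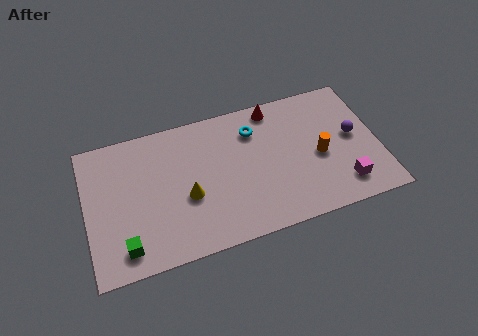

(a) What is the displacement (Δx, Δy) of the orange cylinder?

(-1.6, -0.2)

From the two frames, the orange cylinder sits at roughly (12.1, 3.4) before and (10.5, 3.2) after.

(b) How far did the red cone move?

1.9

From (9.7, 4.7) to (8.7, 6.3), the red cone covered √(1.0² + 1.6²) ≈ 1.9 units.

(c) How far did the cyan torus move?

2.3

From (6.7, 3.3) to (7.7, 5.4), the cyan torus covered √(1.0² + 2.1²) ≈ 2.3 units.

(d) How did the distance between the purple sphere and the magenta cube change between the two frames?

+1.2

The distance was about 1.3 in the first image and 2.5 in the second, so they moved 1.2 units further apart.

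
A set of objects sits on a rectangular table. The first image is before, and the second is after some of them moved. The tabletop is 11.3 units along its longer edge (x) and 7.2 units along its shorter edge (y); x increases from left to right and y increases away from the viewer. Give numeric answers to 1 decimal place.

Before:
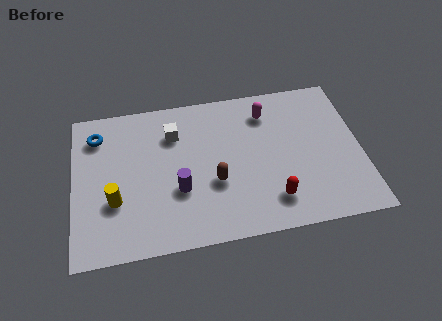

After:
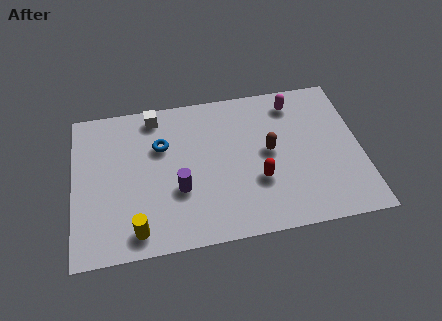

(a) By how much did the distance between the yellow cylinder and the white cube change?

+1.7

Before: roughly 3.7 units apart; after: 5.4. That's 1.7 units further apart.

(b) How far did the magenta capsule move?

1.1

The magenta capsule was near (7.7, 5.7) before and (8.8, 6.0) after, so it travelled √(1.1² + 0.3²) ≈ 1.1 units.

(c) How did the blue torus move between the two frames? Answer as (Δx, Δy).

(2.5, -0.9)

The blue torus started near (1.0, 5.7) and ended near (3.5, 4.8).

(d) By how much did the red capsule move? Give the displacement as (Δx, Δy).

(-0.5, 1.0)

From the two frames, the red capsule sits at roughly (7.7, 1.5) before and (7.2, 2.5) after.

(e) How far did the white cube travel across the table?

1.2

From (4.0, 5.3) to (3.3, 6.3), the white cube covered √(0.7² + 1.0²) ≈ 1.2 units.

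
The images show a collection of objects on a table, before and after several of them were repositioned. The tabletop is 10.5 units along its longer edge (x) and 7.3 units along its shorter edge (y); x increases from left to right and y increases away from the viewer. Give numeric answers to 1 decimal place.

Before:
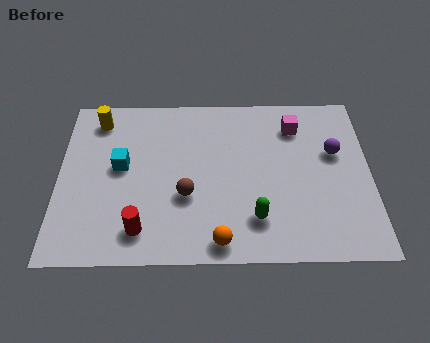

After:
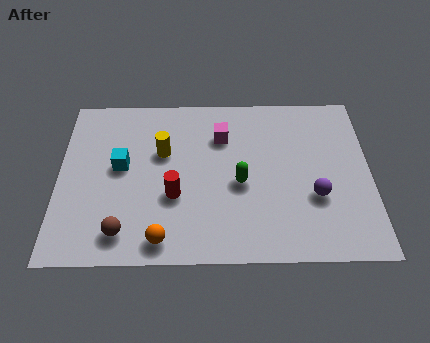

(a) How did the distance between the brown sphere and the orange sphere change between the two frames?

-0.9

The distance was about 2.2 in the first image and 1.3 in the second, so they moved 0.9 units closer together.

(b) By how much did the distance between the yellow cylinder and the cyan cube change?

-0.7

Before: roughly 2.2 units apart; after: 1.5. That's 0.7 units closer together.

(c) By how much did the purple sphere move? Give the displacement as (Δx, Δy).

(-0.7, -1.9)

The purple sphere started near (9.3, 4.5) and ended near (8.6, 2.6).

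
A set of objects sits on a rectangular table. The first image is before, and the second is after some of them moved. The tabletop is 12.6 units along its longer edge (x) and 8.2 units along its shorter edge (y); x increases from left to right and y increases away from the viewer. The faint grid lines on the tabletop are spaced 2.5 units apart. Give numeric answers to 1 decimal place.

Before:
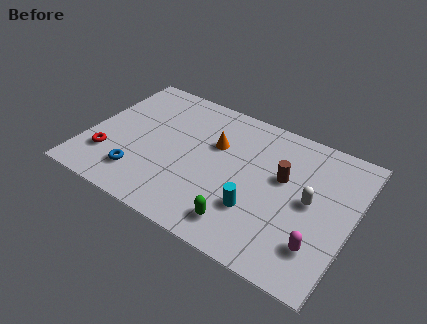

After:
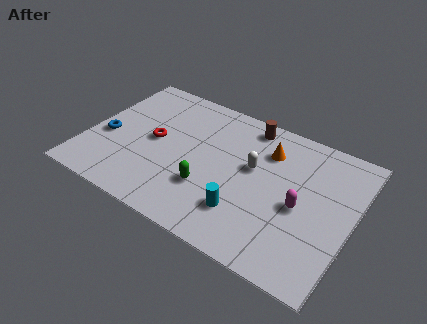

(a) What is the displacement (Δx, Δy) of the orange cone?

(2.4, 0.8)

The orange cone was at about (5.9, 5.3) and moved to about (8.3, 6.1).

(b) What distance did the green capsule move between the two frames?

2.2

The green capsule moved from about (7.8, 1.4) to (6.0, 2.6), a distance of √(1.8² + 1.2²) ≈ 2.2.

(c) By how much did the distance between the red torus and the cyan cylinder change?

-2.0

The distance was about 7.1 in the first image and 5.1 in the second, so they moved 2.0 units closer together.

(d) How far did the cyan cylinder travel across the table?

0.6

The cyan cylinder was near (8.3, 2.5) before and (7.8, 2.1) after, so it travelled √(0.5² + 0.4²) ≈ 0.6 units.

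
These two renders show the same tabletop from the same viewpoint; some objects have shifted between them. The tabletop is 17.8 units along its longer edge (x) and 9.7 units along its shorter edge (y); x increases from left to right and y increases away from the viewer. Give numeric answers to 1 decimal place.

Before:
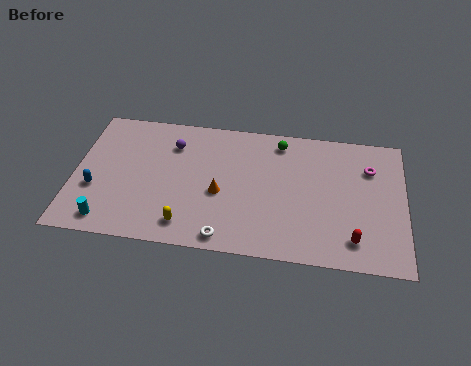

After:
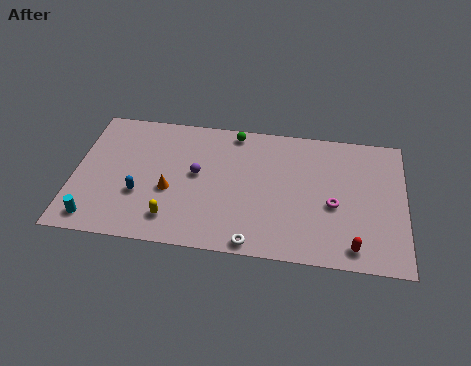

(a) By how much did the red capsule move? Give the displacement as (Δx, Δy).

(0.0, -0.5)

From the two frames, the red capsule sits at roughly (15.1, 1.8) before and (15.1, 1.3) after.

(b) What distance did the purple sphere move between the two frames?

2.4

From (5.2, 7.3) to (6.6, 5.3), the purple sphere covered √(1.4² + 2.0²) ≈ 2.4 units.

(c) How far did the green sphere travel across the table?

2.5

From (11.0, 8.3) to (8.5, 8.7), the green sphere covered √(2.5² + 0.4²) ≈ 2.5 units.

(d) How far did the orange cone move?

2.7

From (7.9, 4.1) to (5.2, 3.9), the orange cone covered √(2.7² + 0.2²) ≈ 2.7 units.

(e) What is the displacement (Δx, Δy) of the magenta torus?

(-1.9, -2.9)

The magenta torus started near (15.9, 7.0) and ended near (14.0, 4.1).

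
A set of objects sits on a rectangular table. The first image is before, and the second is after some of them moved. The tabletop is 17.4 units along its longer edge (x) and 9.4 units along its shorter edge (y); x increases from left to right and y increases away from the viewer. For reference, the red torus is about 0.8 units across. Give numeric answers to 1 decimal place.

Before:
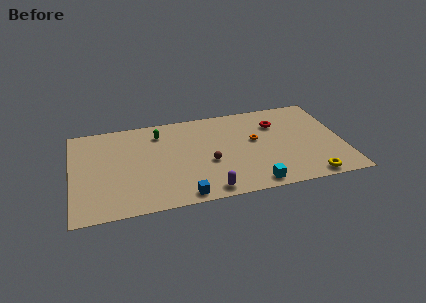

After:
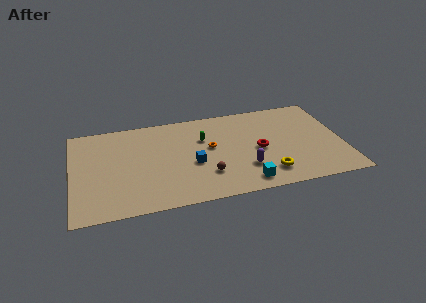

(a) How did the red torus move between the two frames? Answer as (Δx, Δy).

(-1.3, -2.4)

The red torus started near (13.3, 6.8) and ended near (12.0, 4.4).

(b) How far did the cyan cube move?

0.6

The cyan cube moved from about (11.4, 1.0) to (10.9, 1.3), a distance of √(0.5² + 0.3²) ≈ 0.6.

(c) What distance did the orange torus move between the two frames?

2.9

The orange torus moved from about (11.8, 5.4) to (8.9, 5.3), a distance of √(2.9² + 0.1²) ≈ 2.9.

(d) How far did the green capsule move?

3.0

The green capsule moved from about (5.7, 7.5) to (8.5, 6.3), a distance of √(2.8² + 1.2²) ≈ 3.0.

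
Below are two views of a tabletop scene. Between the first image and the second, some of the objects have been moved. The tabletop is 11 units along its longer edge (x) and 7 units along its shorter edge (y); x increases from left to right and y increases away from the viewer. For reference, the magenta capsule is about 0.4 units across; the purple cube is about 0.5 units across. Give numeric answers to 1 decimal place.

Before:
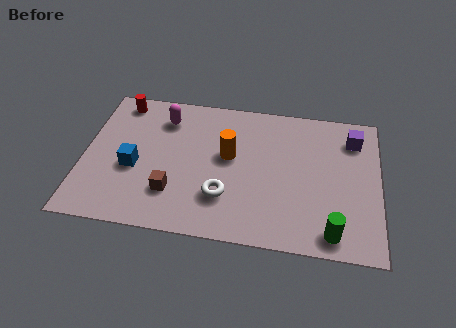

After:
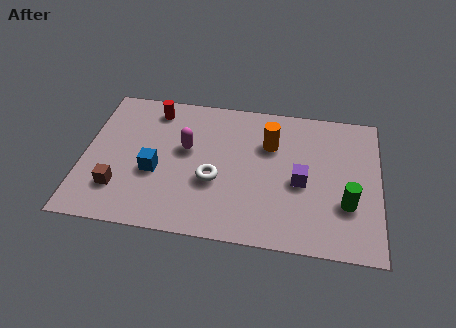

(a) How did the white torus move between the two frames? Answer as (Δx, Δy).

(-0.4, 0.7)

The white torus started near (5.3, 2.0) and ended near (4.9, 2.7).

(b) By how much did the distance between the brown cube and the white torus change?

+1.7

Before: roughly 1.9 units apart; after: 3.6. That's 1.7 units further apart.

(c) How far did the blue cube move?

0.8

The blue cube was near (1.9, 2.9) before and (2.7, 2.8) after, so it travelled √(0.8² + 0.1²) ≈ 0.8 units.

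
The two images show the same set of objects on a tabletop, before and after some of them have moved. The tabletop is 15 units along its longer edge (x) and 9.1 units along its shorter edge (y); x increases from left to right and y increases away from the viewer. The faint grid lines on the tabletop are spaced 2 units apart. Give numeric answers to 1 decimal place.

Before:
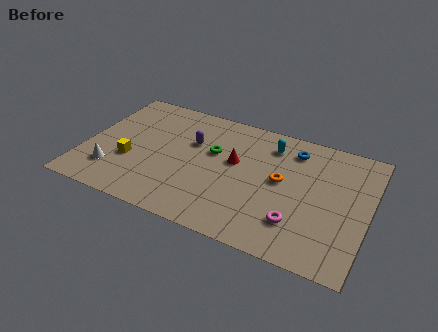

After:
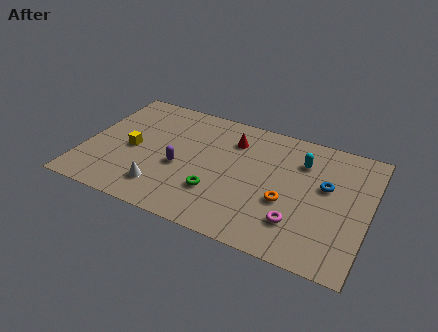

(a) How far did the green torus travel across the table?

2.9

From (6.7, 5.6) to (7.2, 2.7), the green torus covered √(0.5² + 2.9²) ≈ 2.9 units.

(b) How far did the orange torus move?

1.5

From (10.4, 4.9) to (10.8, 3.5), the orange torus covered √(0.4² + 1.4²) ≈ 1.5 units.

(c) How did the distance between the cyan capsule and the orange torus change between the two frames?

+0.7

Before: roughly 2.5 units apart; after: 3.2. That's 0.7 units further apart.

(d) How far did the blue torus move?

2.8

The blue torus moved from about (10.8, 7.4) to (12.7, 5.4), a distance of √(1.9² + 2.0²) ≈ 2.8.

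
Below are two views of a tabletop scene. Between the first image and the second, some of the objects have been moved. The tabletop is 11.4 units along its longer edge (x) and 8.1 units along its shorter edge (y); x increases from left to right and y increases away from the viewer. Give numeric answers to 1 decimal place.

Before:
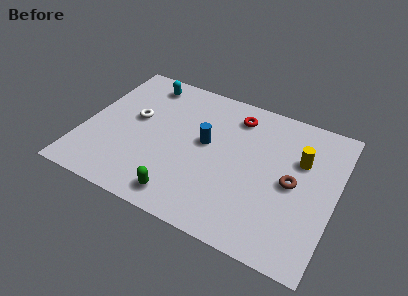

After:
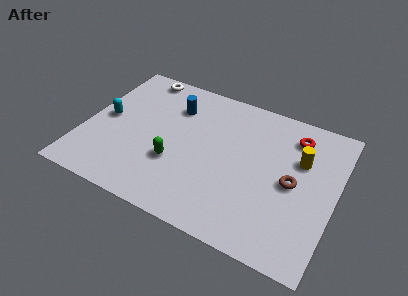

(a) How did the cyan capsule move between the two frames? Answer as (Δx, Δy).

(-1.4, -2.8)

From the two frames, the cyan capsule sits at roughly (2.3, 6.9) before and (0.9, 4.1) after.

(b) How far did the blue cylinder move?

2.3

The blue cylinder moved from about (5.5, 4.5) to (3.8, 6.0), a distance of √(1.7² + 1.5²) ≈ 2.3.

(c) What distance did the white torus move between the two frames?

2.7

From (2.2, 4.6) to (2.0, 7.3), the white torus covered √(0.2² + 2.7²) ≈ 2.7 units.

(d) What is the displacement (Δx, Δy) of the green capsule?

(-0.6, 1.7)

The green capsule was at about (4.9, 1.1) and moved to about (4.3, 2.8).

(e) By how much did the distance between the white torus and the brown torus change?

+0.9

They were about 7.3 units apart before and 8.2 after — 0.9 units further apart.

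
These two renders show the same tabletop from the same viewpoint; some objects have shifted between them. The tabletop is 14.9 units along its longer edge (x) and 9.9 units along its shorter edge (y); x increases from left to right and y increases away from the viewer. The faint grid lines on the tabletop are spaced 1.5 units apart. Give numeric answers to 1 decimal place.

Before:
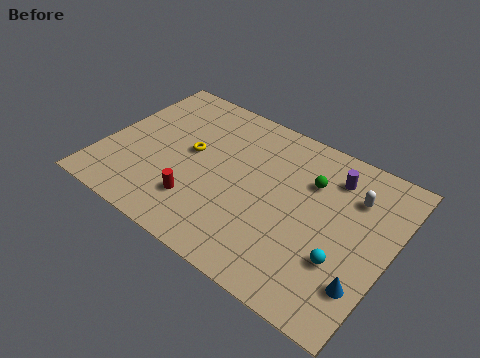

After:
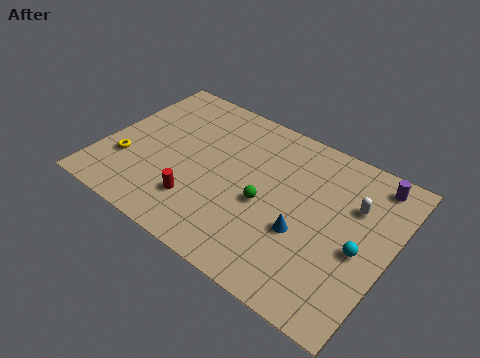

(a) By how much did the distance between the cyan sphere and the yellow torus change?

+3.5

Before: roughly 8.7 units apart; after: 12.2. That's 3.5 units further apart.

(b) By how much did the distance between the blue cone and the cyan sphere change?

+1.5

They were about 1.4 units apart before and 2.9 after — 1.5 units further apart.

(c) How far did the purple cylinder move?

2.2

The purple cylinder was near (11.5, 7.8) before and (13.5, 8.6) after, so it travelled √(2.0² + 0.8²) ≈ 2.2 units.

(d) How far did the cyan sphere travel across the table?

1.3

The cyan sphere was near (12.8, 3.2) before and (13.5, 4.3) after, so it travelled √(0.7² + 1.1²) ≈ 1.3 units.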